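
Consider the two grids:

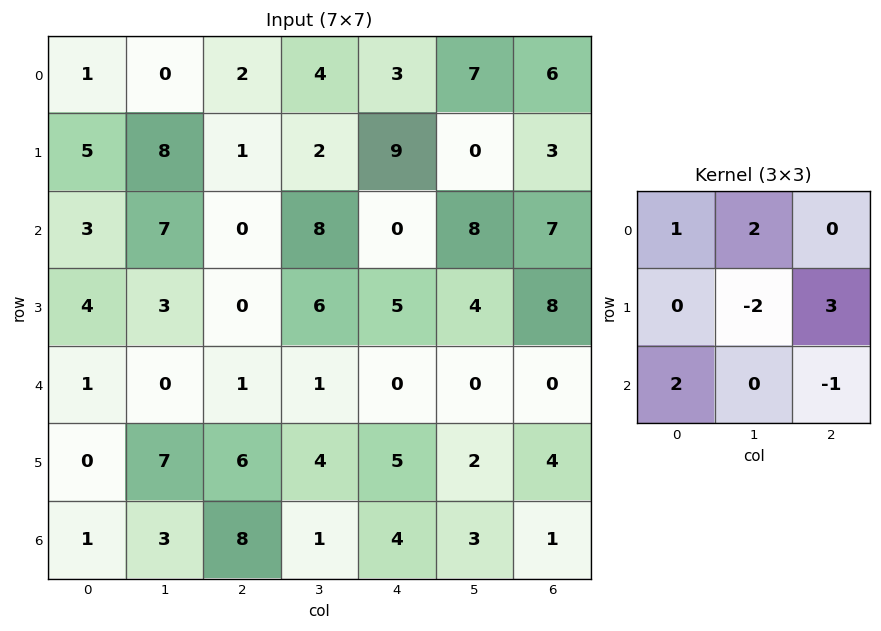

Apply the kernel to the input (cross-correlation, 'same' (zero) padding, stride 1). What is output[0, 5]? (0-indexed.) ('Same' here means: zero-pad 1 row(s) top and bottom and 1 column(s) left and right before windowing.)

The receptive field on the zero-padded input at this output position is [0 0 0 / 3 7 6 / 9 0 3]. Elementwise product with the kernel and sum: 0·1 + 0·2 + 7·-2 + 6·3 + 9·2 + 3·-1.

19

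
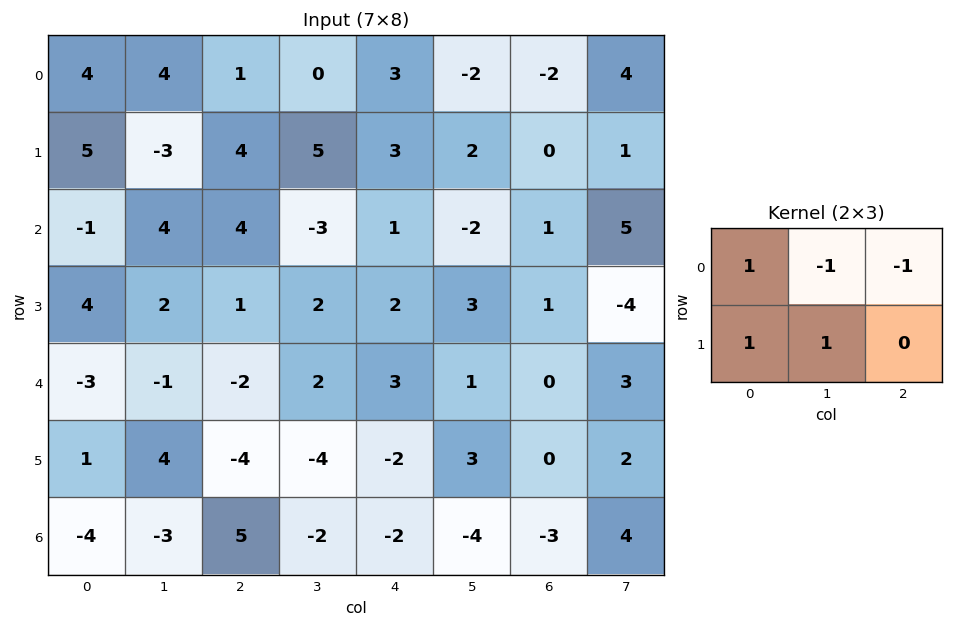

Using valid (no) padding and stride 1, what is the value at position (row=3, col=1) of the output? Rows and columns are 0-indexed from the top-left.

-4

The receptive field on the input at this output position is [2 1 2 / -1 -2 2]. Elementwise product with the kernel and sum: 2·1 + 1·-1 + 2·-1 + -1·1 + -2·1.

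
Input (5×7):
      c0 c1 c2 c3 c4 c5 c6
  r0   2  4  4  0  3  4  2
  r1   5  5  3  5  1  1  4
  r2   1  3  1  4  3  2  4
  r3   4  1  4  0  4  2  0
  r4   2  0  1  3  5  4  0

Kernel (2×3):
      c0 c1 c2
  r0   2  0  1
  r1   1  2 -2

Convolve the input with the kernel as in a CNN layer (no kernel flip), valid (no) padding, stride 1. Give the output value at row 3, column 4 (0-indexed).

The receptive field on the input at this output position is [4 2 0 / 5 4 0]. Elementwise product with the kernel and sum: 4·2 + 0·1 + 5·1 + 4·2 + 0·-2.

21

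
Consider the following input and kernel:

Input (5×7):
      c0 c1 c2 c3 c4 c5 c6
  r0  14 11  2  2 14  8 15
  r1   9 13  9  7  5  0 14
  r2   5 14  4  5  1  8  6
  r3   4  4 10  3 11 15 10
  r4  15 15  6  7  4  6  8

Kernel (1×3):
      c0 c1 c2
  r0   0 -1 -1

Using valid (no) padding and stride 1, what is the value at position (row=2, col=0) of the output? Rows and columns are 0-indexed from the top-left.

-18

The receptive field on the input at this output position is [5 14 4]. Elementwise product with the kernel and sum: 14·-1 + 4·-1.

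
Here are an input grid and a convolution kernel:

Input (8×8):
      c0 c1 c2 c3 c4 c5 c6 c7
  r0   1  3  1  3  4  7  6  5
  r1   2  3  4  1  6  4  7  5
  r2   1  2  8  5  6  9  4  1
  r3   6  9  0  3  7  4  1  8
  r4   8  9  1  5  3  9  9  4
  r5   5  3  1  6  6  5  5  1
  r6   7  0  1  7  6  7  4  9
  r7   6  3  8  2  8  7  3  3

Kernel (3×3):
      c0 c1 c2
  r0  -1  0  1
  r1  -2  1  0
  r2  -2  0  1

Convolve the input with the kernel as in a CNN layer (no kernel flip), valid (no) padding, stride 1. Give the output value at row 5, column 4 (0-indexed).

-19

The receptive field on the input at this output position is [6 5 5 / 6 7 4 / 8 7 3]. Elementwise product with the kernel and sum: 6·-1 + 5·1 + 6·-2 + 7·1 + 8·-2 + 3·1.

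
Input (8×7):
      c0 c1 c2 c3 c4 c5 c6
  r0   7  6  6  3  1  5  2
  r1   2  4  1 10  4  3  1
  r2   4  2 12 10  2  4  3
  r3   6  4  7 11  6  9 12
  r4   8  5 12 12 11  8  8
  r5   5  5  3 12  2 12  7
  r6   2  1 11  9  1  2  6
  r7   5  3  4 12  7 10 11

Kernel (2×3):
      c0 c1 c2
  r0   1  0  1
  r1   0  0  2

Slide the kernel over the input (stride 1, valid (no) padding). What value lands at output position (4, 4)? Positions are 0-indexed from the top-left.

33

The receptive field on the input at this output position is [11 8 8 / 2 12 7]. Elementwise product with the kernel and sum: 11·1 + 8·1 + 7·2.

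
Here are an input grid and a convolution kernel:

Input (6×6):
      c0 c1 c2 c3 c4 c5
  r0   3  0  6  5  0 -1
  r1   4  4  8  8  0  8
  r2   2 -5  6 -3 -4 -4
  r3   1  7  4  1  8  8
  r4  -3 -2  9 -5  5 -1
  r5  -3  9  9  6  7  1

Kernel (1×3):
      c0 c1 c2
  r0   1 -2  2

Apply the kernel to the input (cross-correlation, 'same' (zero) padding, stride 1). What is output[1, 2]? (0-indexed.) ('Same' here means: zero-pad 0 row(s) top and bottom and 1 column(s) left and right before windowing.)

The receptive field on the zero-padded input at this output position is [4 8 8]. Elementwise product with the kernel and sum: 4·1 + 8·-2 + 8·2.

4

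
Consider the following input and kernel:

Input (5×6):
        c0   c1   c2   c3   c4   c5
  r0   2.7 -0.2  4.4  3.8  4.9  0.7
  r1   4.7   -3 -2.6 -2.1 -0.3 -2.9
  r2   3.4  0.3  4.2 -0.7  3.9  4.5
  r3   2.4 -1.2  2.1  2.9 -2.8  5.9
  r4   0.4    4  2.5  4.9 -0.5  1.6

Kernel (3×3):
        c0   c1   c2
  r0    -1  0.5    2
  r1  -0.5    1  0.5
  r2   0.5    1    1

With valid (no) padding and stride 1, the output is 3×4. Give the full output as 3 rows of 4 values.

5.55 11.5 11.65 7.4
-8.6 5.6 1.25 7.2
10.5 13.95 9.35 13.9

Output[0,0]: The receptive field on the input at this output position is [2.7 -0.2 4.4 / 4.7 -3 -2.6 / 3.4 0.3 4.2]. Elementwise product with the kernel and sum: 2.7·-1 + -0.2·0.5 + 4.4·2 + 4.7·-0.5 + -3·1 + -2.6·0.5 + 3.4·0.5 + 0.3·1 + 4.2·1.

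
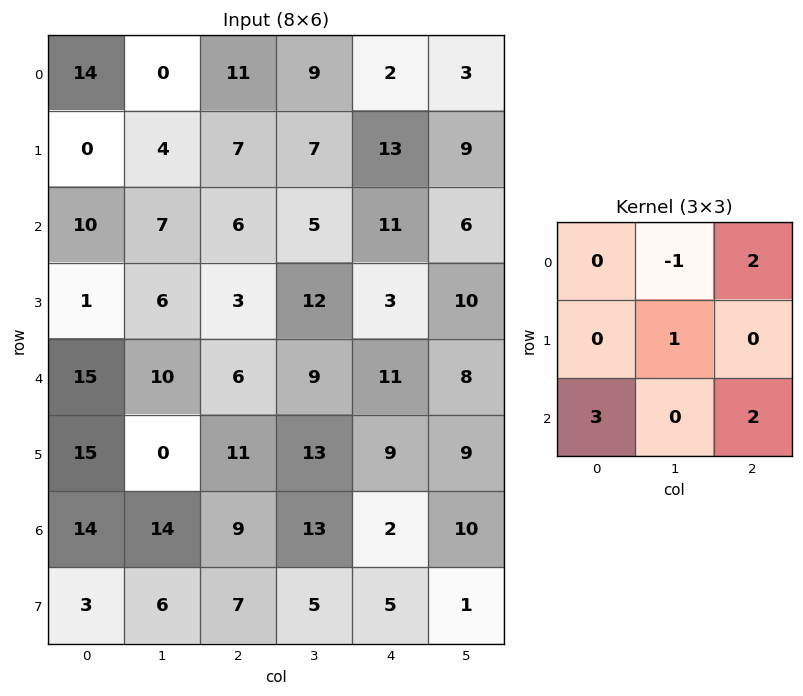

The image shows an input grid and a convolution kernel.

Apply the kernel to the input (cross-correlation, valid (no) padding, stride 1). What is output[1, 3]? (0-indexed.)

72

The receptive field on the input at this output position is [7 13 9 / 5 11 6 / 12 3 10]. Elementwise product with the kernel and sum: 13·-1 + 9·2 + 11·1 + 12·3 + 10·2.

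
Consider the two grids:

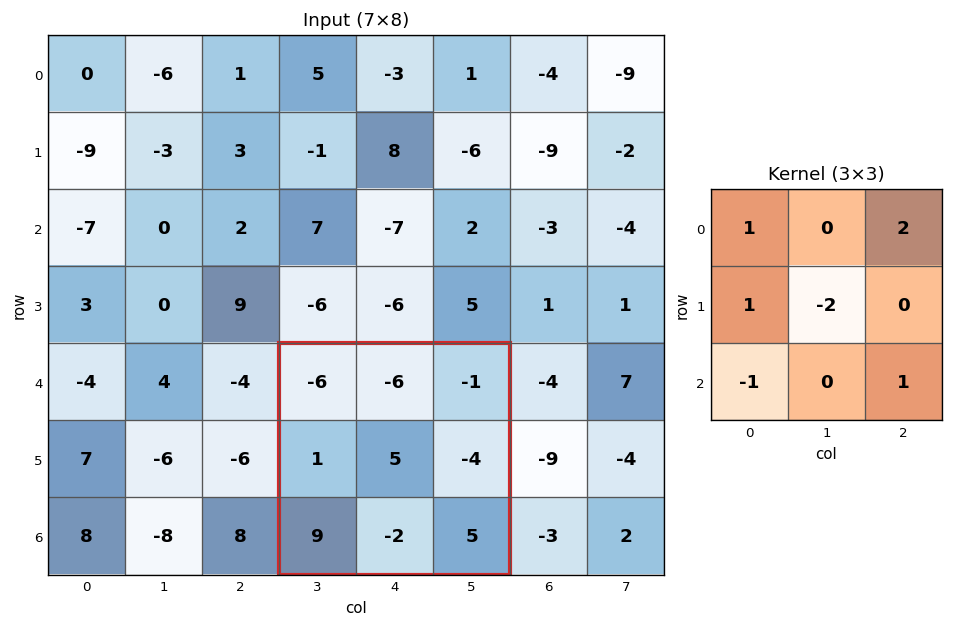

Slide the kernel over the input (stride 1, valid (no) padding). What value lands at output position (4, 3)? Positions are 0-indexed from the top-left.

The receptive field on the input at this output position is [-6 -6 -1 / 1 5 -4 / 9 -2 5]. Elementwise product with the kernel and sum: -6·1 + -1·2 + 1·1 + 5·-2 + 9·-1 + 5·1.

-21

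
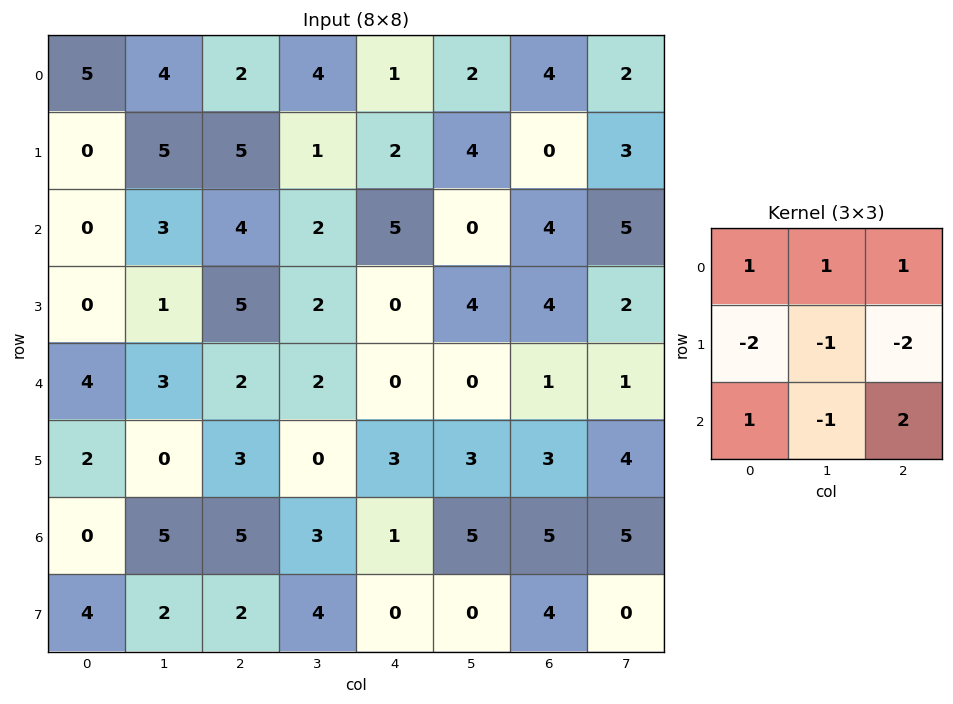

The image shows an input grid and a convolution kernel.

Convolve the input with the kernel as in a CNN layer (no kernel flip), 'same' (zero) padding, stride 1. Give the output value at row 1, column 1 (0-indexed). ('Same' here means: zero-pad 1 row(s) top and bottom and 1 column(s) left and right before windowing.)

The receptive field on the zero-padded input at this output position is [5 4 2 / 0 5 5 / 0 3 4]. Elementwise product with the kernel and sum: 5·1 + 4·1 + 2·1 + 0·-2 + 5·-1 + 5·-2 + 0·1 + 3·-1 + 4·2.

1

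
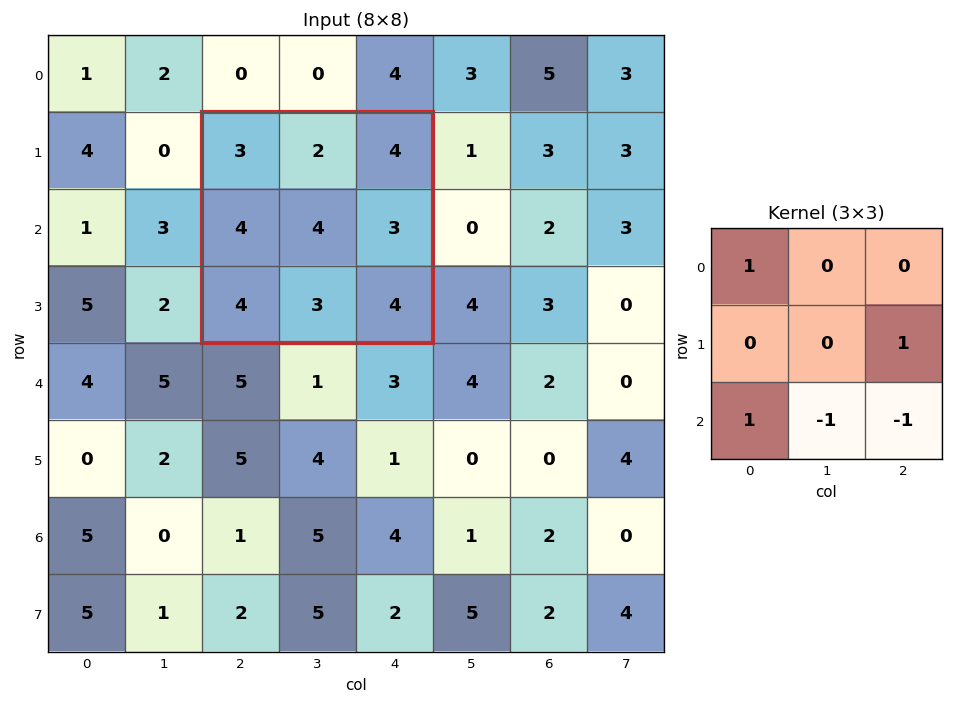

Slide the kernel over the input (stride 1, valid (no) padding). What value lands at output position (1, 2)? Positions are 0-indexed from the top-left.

The receptive field on the input at this output position is [3 2 4 / 4 4 3 / 4 3 4]. Elementwise product with the kernel and sum: 3·1 + 3·1 + 4·1 + 3·-1 + 4·-1.

3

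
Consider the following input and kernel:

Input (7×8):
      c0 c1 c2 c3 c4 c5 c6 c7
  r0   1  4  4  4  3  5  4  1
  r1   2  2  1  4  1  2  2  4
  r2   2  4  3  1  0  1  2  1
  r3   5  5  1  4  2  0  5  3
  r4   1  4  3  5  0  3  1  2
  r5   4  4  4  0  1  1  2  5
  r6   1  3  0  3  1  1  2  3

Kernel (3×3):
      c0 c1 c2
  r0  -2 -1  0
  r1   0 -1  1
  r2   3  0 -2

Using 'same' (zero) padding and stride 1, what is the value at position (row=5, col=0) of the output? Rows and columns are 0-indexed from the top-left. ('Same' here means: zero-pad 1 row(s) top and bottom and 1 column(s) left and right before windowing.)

The receptive field on the zero-padded input at this output position is [0 1 4 / 0 4 4 / 0 1 3]. Elementwise product with the kernel and sum: 0·-2 + 1·-1 + 4·-1 + 4·1 + 0·3 + 3·-2.

-7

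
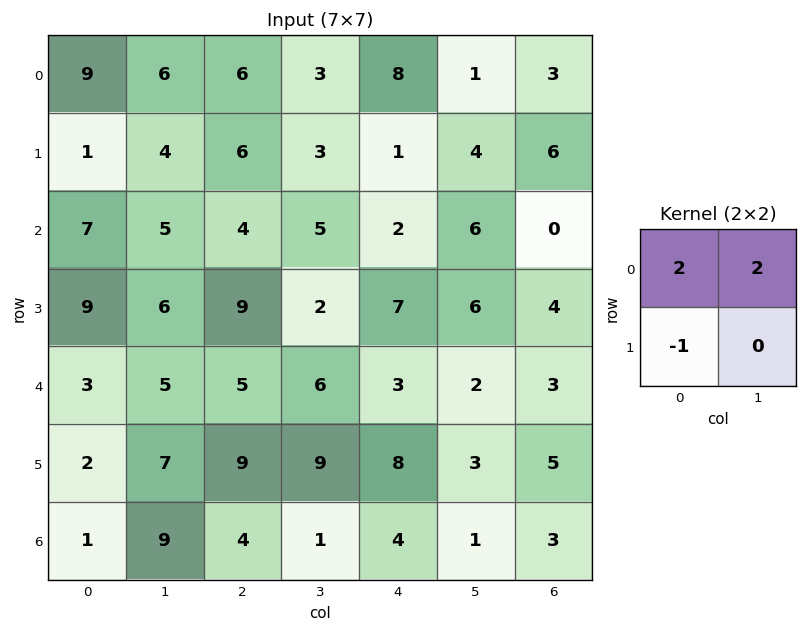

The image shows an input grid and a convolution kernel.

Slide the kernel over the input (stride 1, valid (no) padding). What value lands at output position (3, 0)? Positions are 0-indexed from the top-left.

The receptive field on the input at this output position is [9 6 / 3 5]. Elementwise product with the kernel and sum: 9·2 + 6·2 + 3·-1.

27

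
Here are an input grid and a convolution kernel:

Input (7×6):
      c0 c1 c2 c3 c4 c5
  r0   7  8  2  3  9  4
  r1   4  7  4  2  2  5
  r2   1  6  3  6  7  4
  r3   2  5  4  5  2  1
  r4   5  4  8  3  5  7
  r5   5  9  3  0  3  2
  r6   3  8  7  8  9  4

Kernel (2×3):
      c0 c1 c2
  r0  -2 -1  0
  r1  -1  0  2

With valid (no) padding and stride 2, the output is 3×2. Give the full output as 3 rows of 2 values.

Output[0,0]: The receptive field on the input at this output position is [7 8 2 / 4 7 4]. Elementwise product with the kernel and sum: 7·-2 + 8·-1 + 4·-1 + 4·2.

-18 -7
-2 -12
-13 -16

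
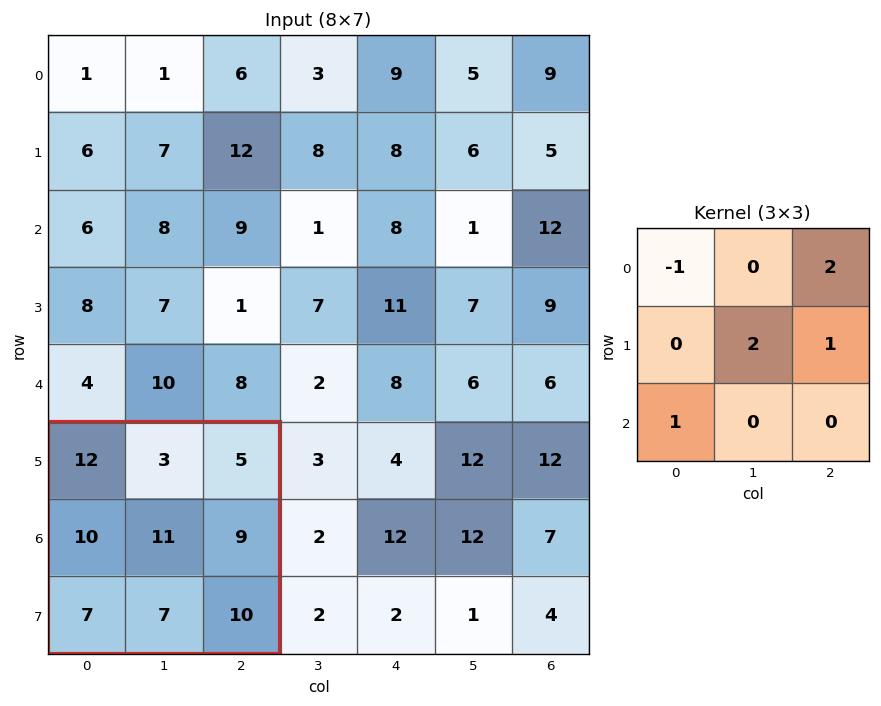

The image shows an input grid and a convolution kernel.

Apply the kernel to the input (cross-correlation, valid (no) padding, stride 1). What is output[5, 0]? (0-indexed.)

The receptive field on the input at this output position is [12 3 5 / 10 11 9 / 7 7 10]. Elementwise product with the kernel and sum: 12·-1 + 5·2 + 11·2 + 9·1 + 7·1.

36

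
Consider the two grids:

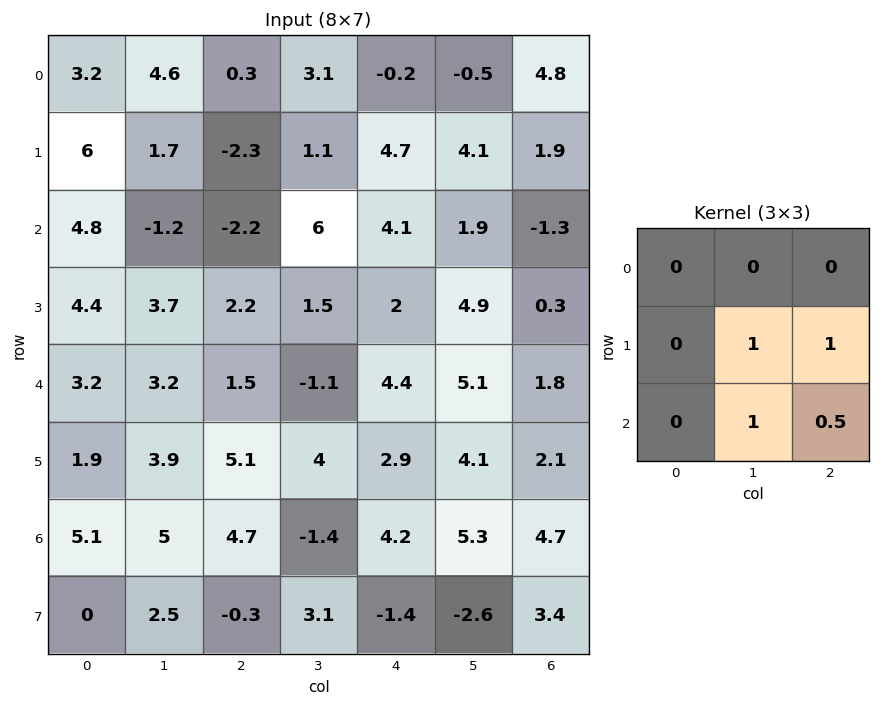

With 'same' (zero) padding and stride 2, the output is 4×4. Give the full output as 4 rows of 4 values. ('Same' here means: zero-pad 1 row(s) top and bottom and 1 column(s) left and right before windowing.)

14.65 1.65 6.05 6.7
9.85 6.75 10.45 -1
10.25 7.5 14.45 3.9
11.35 4.55 6.8 8.1

Output[0,0]: The receptive field on the zero-padded input at this output position is [0 0 0 / 0 3.2 4.6 / 0 6 1.7]. Elementwise product with the kernel and sum: 3.2·1 + 4.6·1 + 6·1 + 1.7·0.5.
Output[0,1]: The receptive field on the zero-padded input at this output position is [0 0 0 / 4.6 0.3 3.1 / 1.7 -2.3 1.1]. Elementwise product with the kernel and sum: 0.3·1 + 3.1·1 + -2.3·1 + 1.1·0.5.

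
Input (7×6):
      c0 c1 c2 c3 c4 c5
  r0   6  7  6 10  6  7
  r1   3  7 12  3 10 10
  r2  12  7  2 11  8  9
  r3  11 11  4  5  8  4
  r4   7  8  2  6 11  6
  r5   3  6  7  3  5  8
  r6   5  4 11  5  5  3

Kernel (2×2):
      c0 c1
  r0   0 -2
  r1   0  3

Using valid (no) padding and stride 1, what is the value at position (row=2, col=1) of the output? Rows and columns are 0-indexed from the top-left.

8

The receptive field on the input at this output position is [7 2 / 11 4]. Elementwise product with the kernel and sum: 2·-2 + 4·3.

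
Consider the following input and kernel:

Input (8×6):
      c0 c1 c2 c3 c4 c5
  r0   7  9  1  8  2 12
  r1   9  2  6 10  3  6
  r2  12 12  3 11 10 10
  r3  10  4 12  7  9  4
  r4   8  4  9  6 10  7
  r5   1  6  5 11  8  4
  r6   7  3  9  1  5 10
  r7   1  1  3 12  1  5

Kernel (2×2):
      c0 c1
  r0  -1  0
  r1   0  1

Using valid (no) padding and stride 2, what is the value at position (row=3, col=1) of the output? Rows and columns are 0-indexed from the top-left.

3

The receptive field on the input at this output position is [9 1 / 3 12]. Elementwise product with the kernel and sum: 9·-1 + 12·1.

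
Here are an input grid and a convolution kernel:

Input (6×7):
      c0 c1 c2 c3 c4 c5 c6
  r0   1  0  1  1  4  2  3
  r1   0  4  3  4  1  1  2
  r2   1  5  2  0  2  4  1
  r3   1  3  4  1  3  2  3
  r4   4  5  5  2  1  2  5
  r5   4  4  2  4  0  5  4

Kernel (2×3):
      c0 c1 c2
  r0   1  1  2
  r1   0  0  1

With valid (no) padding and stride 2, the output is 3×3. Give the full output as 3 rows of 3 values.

6 11 14
14 9 11
21 9 17

Output[0,0]: The receptive field on the input at this output position is [1 0 1 / 0 4 3]. Elementwise product with the kernel and sum: 1·1 + 0·1 + 1·2 + 3·1.
Output[0,1]: The receptive field on the input at this output position is [1 1 4 / 3 4 1]. Elementwise product with the kernel and sum: 1·1 + 1·1 + 4·2 + 1·1.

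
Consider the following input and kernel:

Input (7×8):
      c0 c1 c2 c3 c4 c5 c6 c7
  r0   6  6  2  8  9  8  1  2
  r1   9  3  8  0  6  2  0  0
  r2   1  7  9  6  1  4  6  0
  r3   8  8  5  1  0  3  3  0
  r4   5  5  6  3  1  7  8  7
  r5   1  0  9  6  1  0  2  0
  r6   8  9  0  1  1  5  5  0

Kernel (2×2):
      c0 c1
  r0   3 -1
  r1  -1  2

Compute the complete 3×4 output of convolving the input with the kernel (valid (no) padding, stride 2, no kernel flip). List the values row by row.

9 -10 17 1
4 18 5 15
9 18 -5 15

Output[0,0]: The receptive field on the input at this output position is [6 6 / 9 3]. Elementwise product with the kernel and sum: 6·3 + 6·-1 + 9·-1 + 3·2.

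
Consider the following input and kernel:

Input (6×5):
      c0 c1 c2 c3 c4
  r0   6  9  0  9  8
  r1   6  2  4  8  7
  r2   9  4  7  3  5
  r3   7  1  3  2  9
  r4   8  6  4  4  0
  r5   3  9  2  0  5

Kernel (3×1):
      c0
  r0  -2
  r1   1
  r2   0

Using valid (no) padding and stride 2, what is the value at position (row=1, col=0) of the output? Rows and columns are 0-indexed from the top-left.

-11

The receptive field on the input at this output position is [9 / 7 / 8]. Elementwise product with the kernel and sum: 9·-2 + 7·1.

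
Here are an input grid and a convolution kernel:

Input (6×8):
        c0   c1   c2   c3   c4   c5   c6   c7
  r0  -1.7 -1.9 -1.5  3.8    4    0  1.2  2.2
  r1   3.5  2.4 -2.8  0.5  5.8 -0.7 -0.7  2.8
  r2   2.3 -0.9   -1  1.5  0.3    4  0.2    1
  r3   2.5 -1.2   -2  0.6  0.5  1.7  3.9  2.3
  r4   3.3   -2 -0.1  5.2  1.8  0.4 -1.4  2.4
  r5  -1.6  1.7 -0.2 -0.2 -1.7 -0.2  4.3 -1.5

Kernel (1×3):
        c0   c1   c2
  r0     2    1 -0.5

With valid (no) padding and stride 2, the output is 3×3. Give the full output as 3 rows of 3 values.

-4.55 -1.2 7.4
4.2 -0.65 4.5
4.65 4.1 4.7

Output[0,0]: The receptive field on the input at this output position is [-1.7 -1.9 -1.5]. Elementwise product with the kernel and sum: -1.7·2 + -1.9·1 + -1.5·-0.5.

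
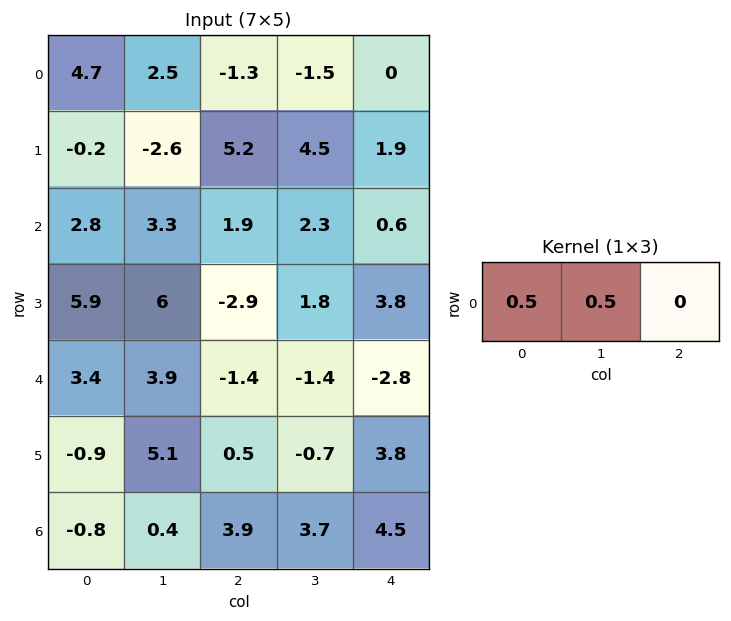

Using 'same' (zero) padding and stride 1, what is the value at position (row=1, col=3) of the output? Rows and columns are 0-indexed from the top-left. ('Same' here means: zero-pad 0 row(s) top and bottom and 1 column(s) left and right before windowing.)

The receptive field on the zero-padded input at this output position is [5.2 4.5 1.9]. Elementwise product with the kernel and sum: 5.2·0.5 + 4.5·0.5.

4.85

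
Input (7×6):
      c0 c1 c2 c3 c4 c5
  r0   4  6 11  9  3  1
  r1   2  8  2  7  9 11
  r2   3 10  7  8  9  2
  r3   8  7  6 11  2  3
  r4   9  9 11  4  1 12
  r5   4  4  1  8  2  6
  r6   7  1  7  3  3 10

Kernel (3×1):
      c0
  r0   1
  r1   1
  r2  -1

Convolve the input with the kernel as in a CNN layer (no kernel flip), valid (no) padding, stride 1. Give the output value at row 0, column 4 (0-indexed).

3

The receptive field on the input at this output position is [3 / 9 / 9]. Elementwise product with the kernel and sum: 3·1 + 9·1 + 9·-1.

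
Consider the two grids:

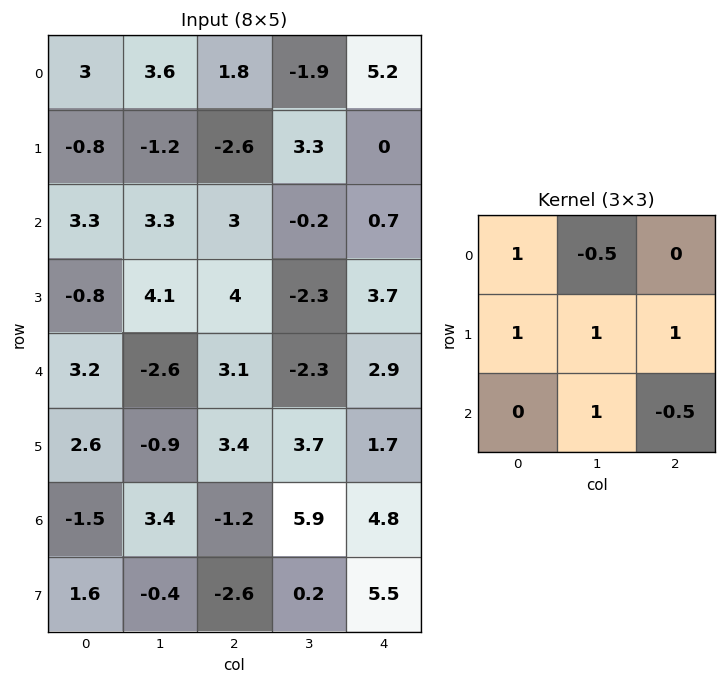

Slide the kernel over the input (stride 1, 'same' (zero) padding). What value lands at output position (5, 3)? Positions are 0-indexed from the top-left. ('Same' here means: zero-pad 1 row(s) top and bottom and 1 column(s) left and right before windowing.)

16.55

The receptive field on the zero-padded input at this output position is [3.1 -2.3 2.9 / 3.4 3.7 1.7 / -1.2 5.9 4.8]. Elementwise product with the kernel and sum: 3.1·1 + -2.3·-0.5 + 3.4·1 + 3.7·1 + 1.7·1 + 5.9·1 + 4.8·-0.5.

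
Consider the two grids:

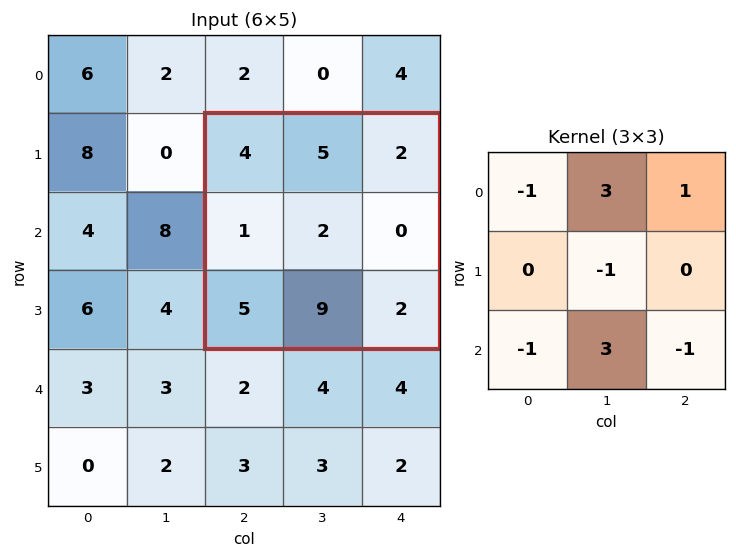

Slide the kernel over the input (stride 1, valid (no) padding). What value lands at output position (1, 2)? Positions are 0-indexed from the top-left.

The receptive field on the input at this output position is [4 5 2 / 1 2 0 / 5 9 2]. Elementwise product with the kernel and sum: 4·-1 + 5·3 + 2·1 + 2·-1 + 5·-1 + 9·3 + 2·-1.

31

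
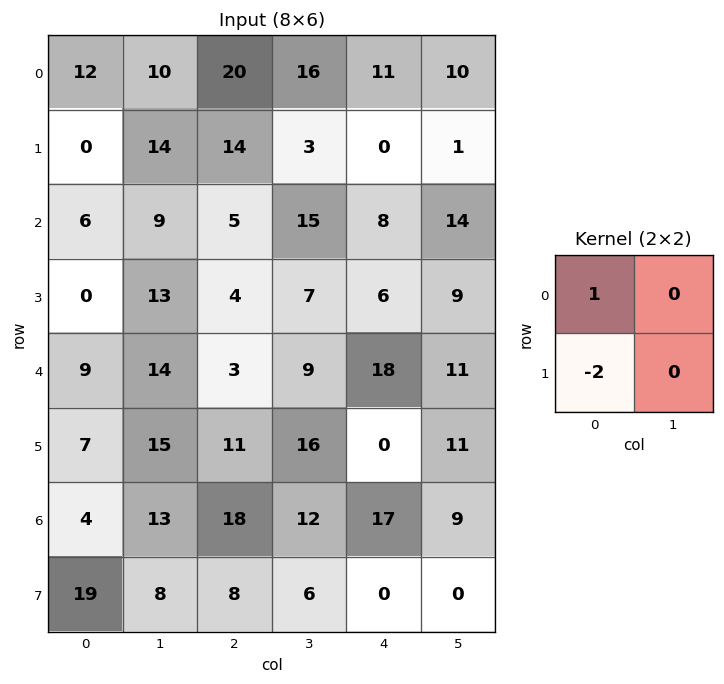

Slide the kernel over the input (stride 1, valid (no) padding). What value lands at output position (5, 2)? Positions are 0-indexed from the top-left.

-25

The receptive field on the input at this output position is [11 16 / 18 12]. Elementwise product with the kernel and sum: 11·1 + 18·-2.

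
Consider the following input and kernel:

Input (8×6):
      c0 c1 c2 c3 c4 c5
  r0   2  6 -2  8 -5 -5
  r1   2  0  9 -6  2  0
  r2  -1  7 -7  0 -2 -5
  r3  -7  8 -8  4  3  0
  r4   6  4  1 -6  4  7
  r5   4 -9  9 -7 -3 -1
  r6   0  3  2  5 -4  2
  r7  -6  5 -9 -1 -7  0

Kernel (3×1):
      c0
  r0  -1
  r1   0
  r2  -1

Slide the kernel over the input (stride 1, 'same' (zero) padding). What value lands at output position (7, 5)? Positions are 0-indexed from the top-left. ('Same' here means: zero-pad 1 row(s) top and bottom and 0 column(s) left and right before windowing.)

-2

The receptive field on the zero-padded input at this output position is [2 / 0 / 0]. Elementwise product with the kernel and sum: 2·-1 + 0·-1.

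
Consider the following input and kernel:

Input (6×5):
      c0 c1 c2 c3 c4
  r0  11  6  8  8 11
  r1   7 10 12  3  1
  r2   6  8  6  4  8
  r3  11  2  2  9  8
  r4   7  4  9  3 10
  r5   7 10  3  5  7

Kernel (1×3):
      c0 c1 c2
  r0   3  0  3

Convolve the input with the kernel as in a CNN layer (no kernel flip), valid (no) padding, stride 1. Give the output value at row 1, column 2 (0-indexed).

The receptive field on the input at this output position is [12 3 1]. Elementwise product with the kernel and sum: 12·3 + 1·3.

39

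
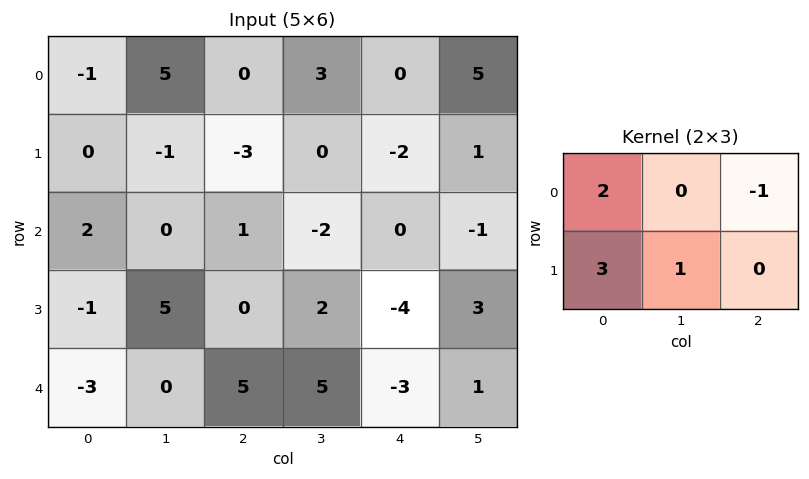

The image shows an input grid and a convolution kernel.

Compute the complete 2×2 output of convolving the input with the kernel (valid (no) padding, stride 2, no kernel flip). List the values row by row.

Output[0,0]: The receptive field on the input at this output position is [-1 5 0 / 0 -1 -3]. Elementwise product with the kernel and sum: -1·2 + 0·-1 + 0·3 + -1·1.

-3 -9
5 4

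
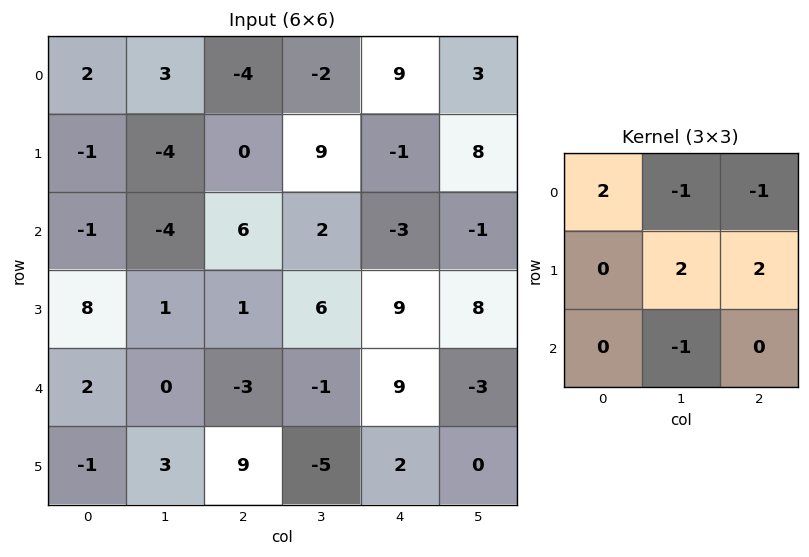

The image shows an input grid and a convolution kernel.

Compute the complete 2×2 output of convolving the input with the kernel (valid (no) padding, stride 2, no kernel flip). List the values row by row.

Output[0,0]: The receptive field on the input at this output position is [2 3 -4 / -1 -4 0 / -1 -4 6]. Elementwise product with the kernel and sum: 2·2 + 3·-1 + -4·-1 + -4·2 + 0·2 + -4·-1.
Output[0,1]: The receptive field on the input at this output position is [-4 -2 9 / 0 9 -1 / 6 2 -3]. Elementwise product with the kernel and sum: -4·2 + -2·-1 + 9·-1 + 9·2 + -1·2 + 2·-1.

1 -1
0 44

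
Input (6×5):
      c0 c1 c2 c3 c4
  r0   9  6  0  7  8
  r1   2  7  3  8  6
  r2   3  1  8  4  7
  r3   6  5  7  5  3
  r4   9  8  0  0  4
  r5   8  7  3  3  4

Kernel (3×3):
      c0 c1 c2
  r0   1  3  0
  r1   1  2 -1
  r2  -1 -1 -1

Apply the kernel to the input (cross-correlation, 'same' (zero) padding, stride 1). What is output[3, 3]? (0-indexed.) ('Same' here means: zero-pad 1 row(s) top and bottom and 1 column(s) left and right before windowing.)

The receptive field on the zero-padded input at this output position is [8 4 7 / 7 5 3 / 0 0 4]. Elementwise product with the kernel and sum: 8·1 + 4·3 + 7·1 + 5·2 + 3·-1 + 0·-1 + 0·-1 + 4·-1.

30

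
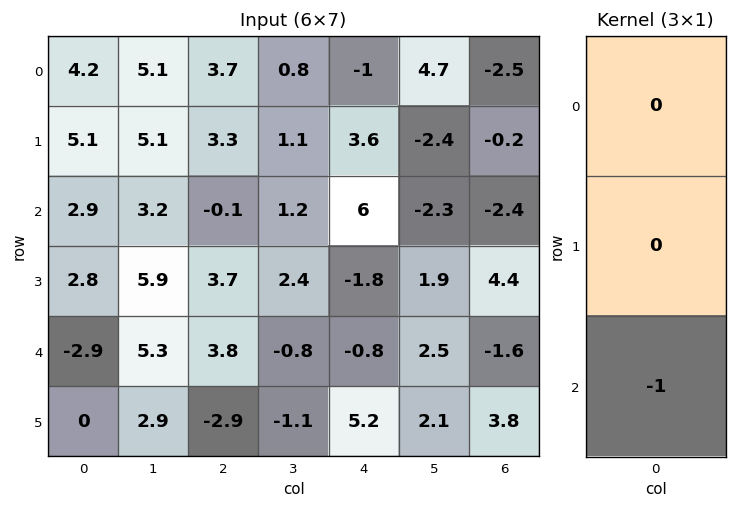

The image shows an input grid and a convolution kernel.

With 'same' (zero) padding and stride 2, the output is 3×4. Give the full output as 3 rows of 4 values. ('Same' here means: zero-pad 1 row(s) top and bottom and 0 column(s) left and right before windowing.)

Output[0,0]: The receptive field on the zero-padded input at this output position is [0 / 4.2 / 5.1]. Elementwise product with the kernel and sum: 5.1·-1.
Output[0,1]: The receptive field on the zero-padded input at this output position is [0 / 3.7 / 3.3]. Elementwise product with the kernel and sum: 3.3·-1.

-5.1 -3.3 -3.6 0.2
-2.8 -3.7 1.8 -4.4
0 2.9 -5.2 -3.8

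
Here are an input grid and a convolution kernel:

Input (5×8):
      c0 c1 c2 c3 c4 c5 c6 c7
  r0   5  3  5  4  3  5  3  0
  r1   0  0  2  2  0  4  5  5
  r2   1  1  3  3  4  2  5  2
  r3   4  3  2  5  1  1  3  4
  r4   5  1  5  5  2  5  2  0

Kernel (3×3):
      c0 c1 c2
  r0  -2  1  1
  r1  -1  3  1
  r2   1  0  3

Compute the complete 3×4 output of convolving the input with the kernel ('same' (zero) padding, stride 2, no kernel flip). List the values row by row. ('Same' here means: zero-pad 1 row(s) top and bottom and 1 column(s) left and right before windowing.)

18 22 24 23
13 33 19 30
23 20 -2 6

Output[0,0]: The receptive field on the zero-padded input at this output position is [0 0 0 / 0 5 3 / 0 0 0]. Elementwise product with the kernel and sum: 0·-2 + 0·1 + 0·1 + 0·-1 + 5·3 + 3·1 + 0·1 + 0·3.
Output[0,1]: The receptive field on the zero-padded input at this output position is [0 0 0 / 3 5 4 / 0 2 2]. Elementwise product with the kernel and sum: 0·-2 + 0·1 + 0·1 + 3·-1 + 5·3 + 4·1 + 0·1 + 2·3.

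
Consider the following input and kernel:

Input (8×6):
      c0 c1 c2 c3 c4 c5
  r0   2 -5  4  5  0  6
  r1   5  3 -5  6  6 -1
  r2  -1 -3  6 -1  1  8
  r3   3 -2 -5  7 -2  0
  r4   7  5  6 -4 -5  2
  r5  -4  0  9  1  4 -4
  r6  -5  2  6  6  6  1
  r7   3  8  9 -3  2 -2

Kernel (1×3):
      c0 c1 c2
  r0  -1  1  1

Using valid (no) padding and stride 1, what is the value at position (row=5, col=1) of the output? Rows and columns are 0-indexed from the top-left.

The receptive field on the input at this output position is [0 9 1]. Elementwise product with the kernel and sum: 0·-1 + 9·1 + 1·1.

10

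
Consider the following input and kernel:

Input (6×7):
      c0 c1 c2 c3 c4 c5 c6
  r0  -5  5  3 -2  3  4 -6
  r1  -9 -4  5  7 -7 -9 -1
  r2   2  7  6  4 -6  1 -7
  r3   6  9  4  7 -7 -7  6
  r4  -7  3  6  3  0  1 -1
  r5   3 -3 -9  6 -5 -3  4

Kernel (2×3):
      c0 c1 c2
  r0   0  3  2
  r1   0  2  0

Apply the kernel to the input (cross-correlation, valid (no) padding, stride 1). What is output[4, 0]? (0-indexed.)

15

The receptive field on the input at this output position is [-7 3 6 / 3 -3 -9]. Elementwise product with the kernel and sum: 3·3 + 6·2 + -3·2.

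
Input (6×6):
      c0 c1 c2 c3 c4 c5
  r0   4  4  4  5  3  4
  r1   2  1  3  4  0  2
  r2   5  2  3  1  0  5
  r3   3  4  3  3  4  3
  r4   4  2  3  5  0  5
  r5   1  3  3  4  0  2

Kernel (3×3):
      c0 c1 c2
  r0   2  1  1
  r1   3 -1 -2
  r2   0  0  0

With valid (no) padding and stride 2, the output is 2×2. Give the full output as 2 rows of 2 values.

15 21
14 5

Output[0,0]: The receptive field on the input at this output position is [4 4 4 / 2 1 3 / 5 2 3]. Elementwise product with the kernel and sum: 4·2 + 4·1 + 4·1 + 2·3 + 1·-1 + 3·-2.
Output[0,1]: The receptive field on the input at this output position is [4 5 3 / 3 4 0 / 3 1 0]. Elementwise product with the kernel and sum: 4·2 + 5·1 + 3·1 + 3·3 + 4·-1 + 0·-2.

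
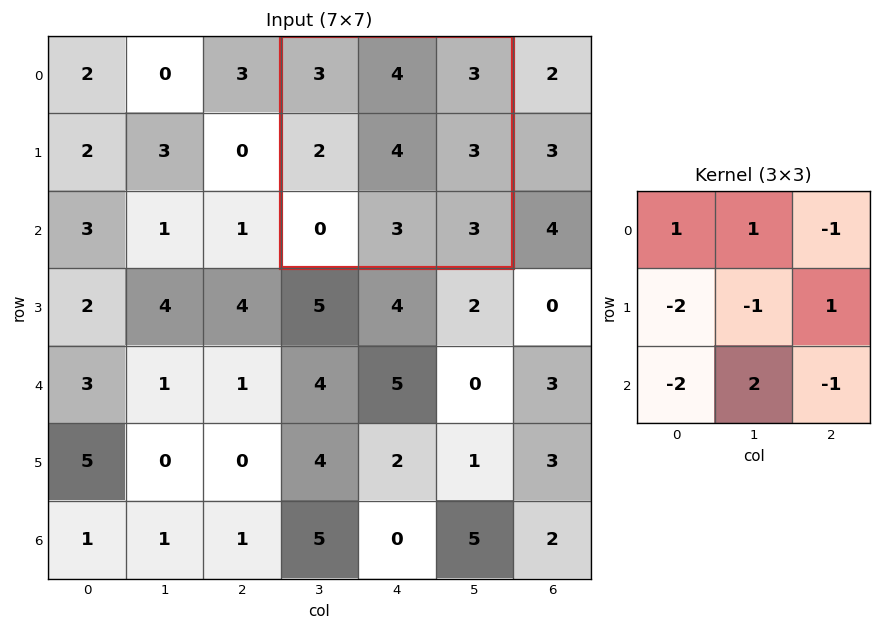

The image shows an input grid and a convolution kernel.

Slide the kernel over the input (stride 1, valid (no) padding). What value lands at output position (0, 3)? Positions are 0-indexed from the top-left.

2

The receptive field on the input at this output position is [3 4 3 / 2 4 3 / 0 3 3]. Elementwise product with the kernel and sum: 3·1 + 4·1 + 3·-1 + 2·-2 + 4·-1 + 3·1 + 0·-2 + 3·2 + 3·-1.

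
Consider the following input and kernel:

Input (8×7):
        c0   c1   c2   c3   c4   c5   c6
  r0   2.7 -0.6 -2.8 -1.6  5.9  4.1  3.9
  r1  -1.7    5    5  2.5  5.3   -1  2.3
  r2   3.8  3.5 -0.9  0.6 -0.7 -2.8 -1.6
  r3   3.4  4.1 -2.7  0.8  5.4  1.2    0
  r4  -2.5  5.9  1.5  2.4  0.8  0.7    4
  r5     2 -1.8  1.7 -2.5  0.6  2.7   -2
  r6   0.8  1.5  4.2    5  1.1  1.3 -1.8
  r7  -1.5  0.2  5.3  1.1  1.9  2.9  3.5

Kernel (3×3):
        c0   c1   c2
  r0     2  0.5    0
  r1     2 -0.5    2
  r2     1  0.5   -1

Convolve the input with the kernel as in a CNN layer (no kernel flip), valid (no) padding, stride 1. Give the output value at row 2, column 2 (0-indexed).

5.4

The receptive field on the input at this output position is [-0.9 0.6 -0.7 / -2.7 0.8 5.4 / 1.5 2.4 0.8]. Elementwise product with the kernel and sum: -0.9·2 + 0.6·0.5 + -2.7·2 + 0.8·-0.5 + 5.4·2 + 1.5·1 + 2.4·0.5 + 0.8·-1.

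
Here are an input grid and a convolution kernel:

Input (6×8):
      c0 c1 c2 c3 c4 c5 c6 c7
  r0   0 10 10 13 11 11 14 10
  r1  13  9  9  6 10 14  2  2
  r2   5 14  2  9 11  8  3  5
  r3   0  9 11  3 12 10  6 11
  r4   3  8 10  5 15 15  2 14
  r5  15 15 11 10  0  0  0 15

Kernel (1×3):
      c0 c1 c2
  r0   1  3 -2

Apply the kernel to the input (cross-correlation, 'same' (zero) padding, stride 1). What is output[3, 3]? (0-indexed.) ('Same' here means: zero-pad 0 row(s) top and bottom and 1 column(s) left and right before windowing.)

The receptive field on the zero-padded input at this output position is [11 3 12]. Elementwise product with the kernel and sum: 11·1 + 3·3 + 12·-2.

-4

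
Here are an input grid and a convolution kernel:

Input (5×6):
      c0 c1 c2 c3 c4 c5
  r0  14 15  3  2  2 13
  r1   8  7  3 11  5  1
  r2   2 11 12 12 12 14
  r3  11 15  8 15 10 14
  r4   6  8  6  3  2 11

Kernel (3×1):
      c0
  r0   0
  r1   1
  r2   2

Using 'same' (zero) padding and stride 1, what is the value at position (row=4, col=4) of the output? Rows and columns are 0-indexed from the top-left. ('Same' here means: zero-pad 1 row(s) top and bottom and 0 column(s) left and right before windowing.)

The receptive field on the zero-padded input at this output position is [10 / 2 / 0]. Elementwise product with the kernel and sum: 2·1 + 0·2.

2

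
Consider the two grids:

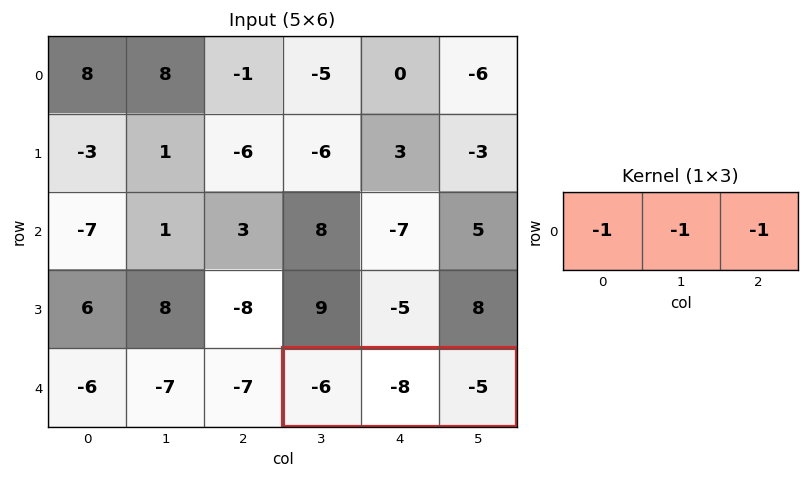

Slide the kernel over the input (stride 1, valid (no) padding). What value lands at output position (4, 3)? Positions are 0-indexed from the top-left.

The receptive field on the input at this output position is [-6 -8 -5]. Elementwise product with the kernel and sum: -6·-1 + -8·-1 + -5·-1.

19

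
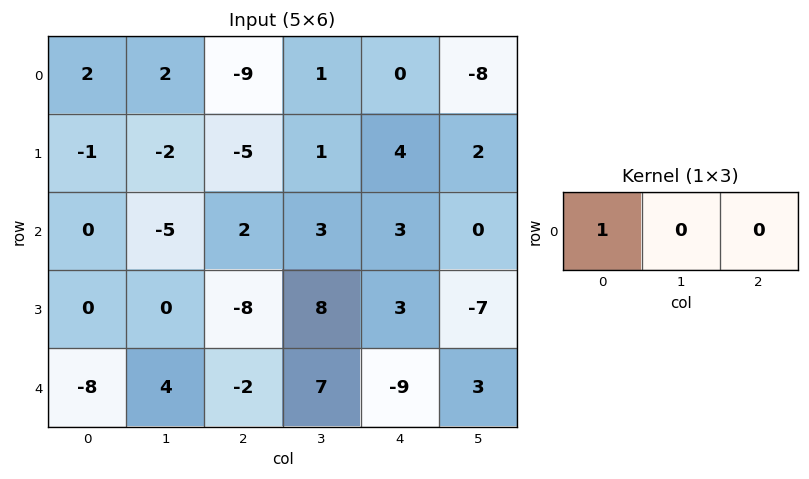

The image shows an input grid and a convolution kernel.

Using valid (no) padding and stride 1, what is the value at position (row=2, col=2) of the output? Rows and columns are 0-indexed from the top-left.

The receptive field on the input at this output position is [2 3 3]. Elementwise product with the kernel and sum: 2·1.

2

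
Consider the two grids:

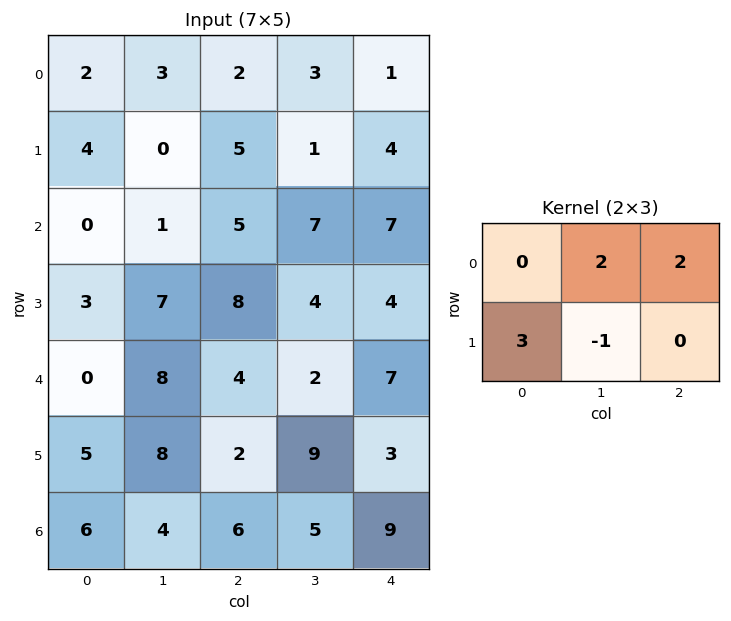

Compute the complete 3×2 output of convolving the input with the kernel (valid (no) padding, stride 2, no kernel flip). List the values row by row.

Output[0,0]: The receptive field on the input at this output position is [2 3 2 / 4 0 5]. Elementwise product with the kernel and sum: 3·2 + 2·2 + 4·3 + 0·-1.

22 22
14 48
31 15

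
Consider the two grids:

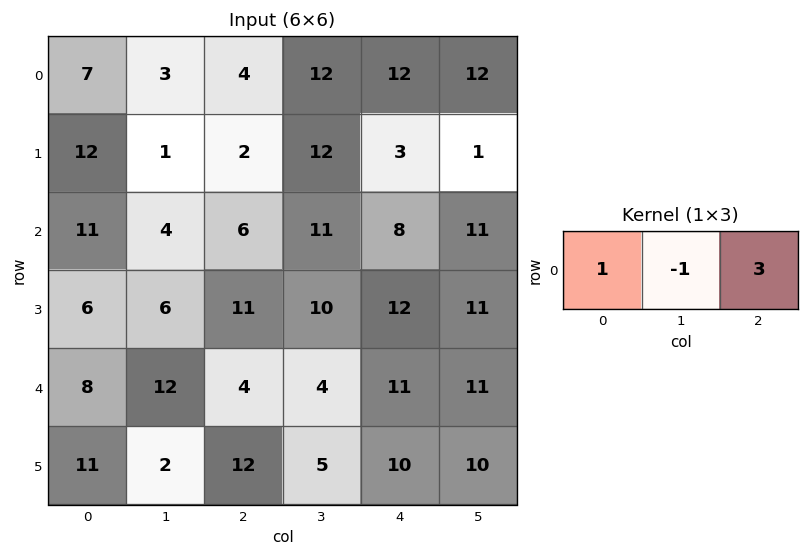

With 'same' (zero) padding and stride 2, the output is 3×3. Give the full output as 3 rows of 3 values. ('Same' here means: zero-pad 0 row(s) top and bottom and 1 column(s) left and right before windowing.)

Output[0,0]: The receptive field on the zero-padded input at this output position is [0 7 3]. Elementwise product with the kernel and sum: 0·1 + 7·-1 + 3·3.

2 35 36
1 31 36
28 20 26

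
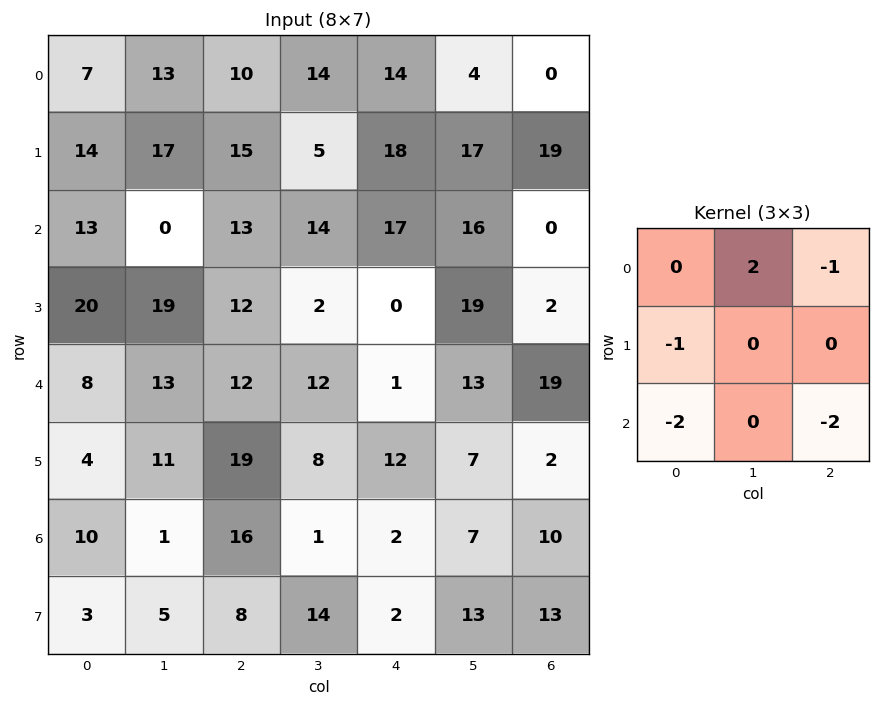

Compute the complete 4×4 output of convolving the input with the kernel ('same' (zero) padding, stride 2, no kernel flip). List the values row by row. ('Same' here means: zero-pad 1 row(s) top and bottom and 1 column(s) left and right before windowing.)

Output[0,0]: The receptive field on the zero-padded input at this output position is [0 0 0 / 0 7 13 / 0 14 17]. Elementwise product with the kernel and sum: 0·2 + 0·-1 + 0·-1 + 0·-2 + 17·-2.

-34 -57 -58 -38
-27 -17 -37 -16
-1 -29 -61 -23
-13 -9 -38 -29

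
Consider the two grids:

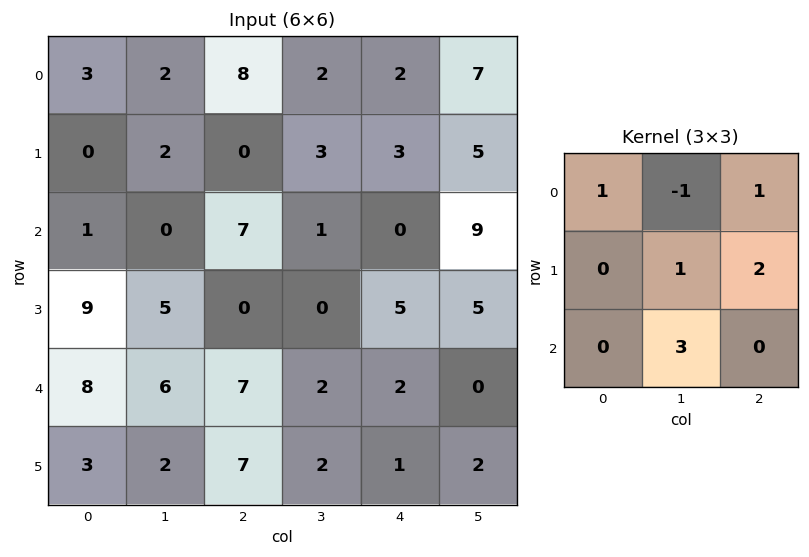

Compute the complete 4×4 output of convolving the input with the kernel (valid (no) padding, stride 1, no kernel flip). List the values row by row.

11 23 20 20
27 14 1 38
31 15 22 31
30 37 17 5

Output[0,0]: The receptive field on the input at this output position is [3 2 8 / 0 2 0 / 1 0 7]. Elementwise product with the kernel and sum: 3·1 + 2·-1 + 8·1 + 2·1 + 0·2 + 0·3.
Output[0,1]: The receptive field on the input at this output position is [2 8 2 / 2 0 3 / 0 7 1]. Elementwise product with the kernel and sum: 2·1 + 8·-1 + 2·1 + 0·1 + 3·2 + 7·3.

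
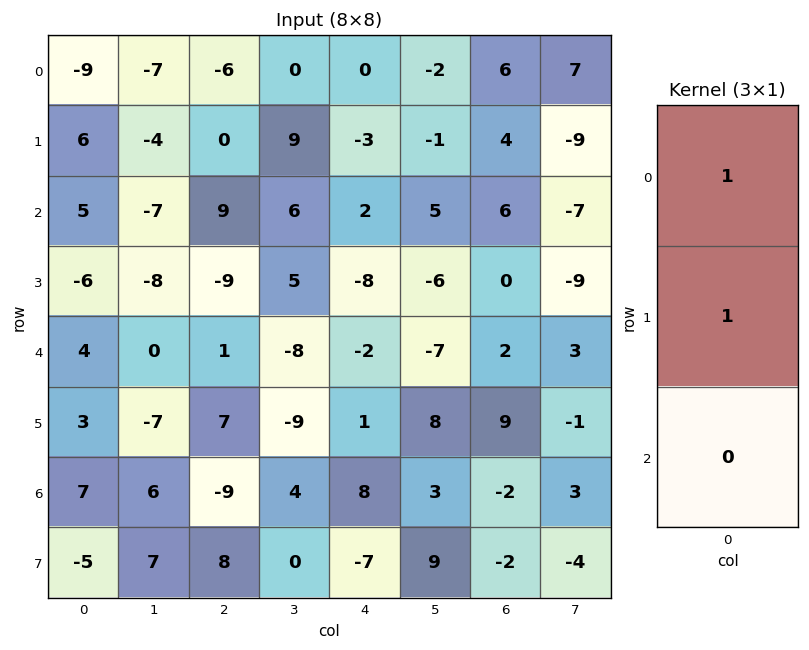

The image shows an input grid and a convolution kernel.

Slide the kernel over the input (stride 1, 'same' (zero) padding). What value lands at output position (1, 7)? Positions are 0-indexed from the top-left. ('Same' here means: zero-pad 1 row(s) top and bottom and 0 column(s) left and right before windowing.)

-2

The receptive field on the zero-padded input at this output position is [7 / -9 / -7]. Elementwise product with the kernel and sum: 7·1 + -9·1.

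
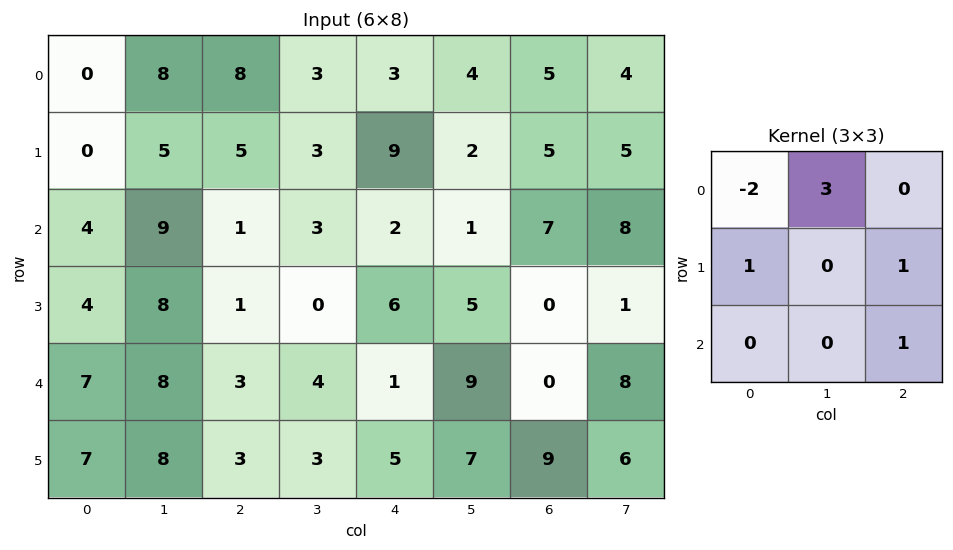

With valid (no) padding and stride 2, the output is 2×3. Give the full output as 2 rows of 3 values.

30 9 27
27 15 5

Output[0,0]: The receptive field on the input at this output position is [0 8 8 / 0 5 5 / 4 9 1]. Elementwise product with the kernel and sum: 0·-2 + 8·3 + 0·1 + 5·1 + 1·1.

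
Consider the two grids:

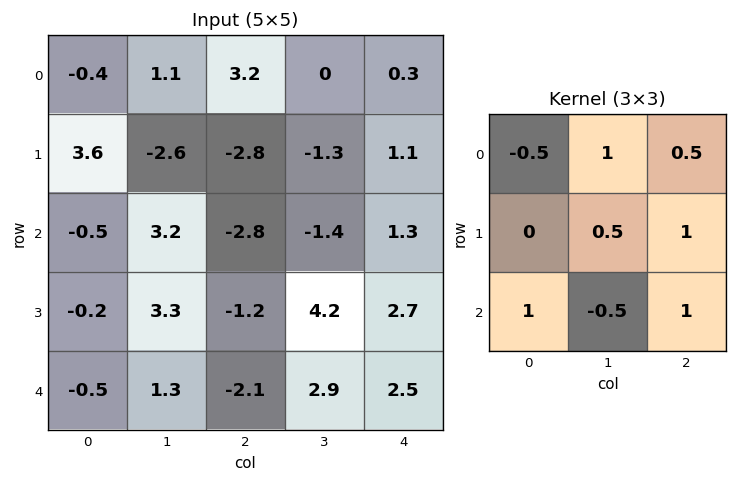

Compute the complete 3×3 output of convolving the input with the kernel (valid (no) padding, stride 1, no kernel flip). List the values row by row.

-6.1 3.15 -1.8
-10.05 3.15 0.65
-0.75 3.75 4.4

Output[0,0]: The receptive field on the input at this output position is [-0.4 1.1 3.2 / 3.6 -2.6 -2.8 / -0.5 3.2 -2.8]. Elementwise product with the kernel and sum: -0.4·-0.5 + 1.1·1 + 3.2·0.5 + -2.6·0.5 + -2.8·1 + -0.5·1 + 3.2·-0.5 + -2.8·1.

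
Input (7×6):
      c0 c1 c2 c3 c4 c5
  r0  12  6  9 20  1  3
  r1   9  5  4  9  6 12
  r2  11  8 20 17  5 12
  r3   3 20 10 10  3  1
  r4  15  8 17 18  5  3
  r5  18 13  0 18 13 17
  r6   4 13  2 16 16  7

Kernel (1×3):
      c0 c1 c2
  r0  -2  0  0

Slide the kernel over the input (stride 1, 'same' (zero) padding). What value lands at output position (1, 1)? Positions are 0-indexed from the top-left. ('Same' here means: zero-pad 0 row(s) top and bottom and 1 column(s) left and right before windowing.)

The receptive field on the zero-padded input at this output position is [9 5 4]. Elementwise product with the kernel and sum: 9·-2.

-18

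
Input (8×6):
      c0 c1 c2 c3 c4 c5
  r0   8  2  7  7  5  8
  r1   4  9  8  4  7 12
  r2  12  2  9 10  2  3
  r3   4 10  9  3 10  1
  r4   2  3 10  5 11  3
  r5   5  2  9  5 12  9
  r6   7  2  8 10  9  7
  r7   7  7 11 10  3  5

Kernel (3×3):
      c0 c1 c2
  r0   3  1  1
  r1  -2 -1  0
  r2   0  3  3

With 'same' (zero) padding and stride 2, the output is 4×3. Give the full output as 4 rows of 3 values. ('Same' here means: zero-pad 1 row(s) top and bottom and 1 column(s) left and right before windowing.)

Output[0,0]: The receptive field on the zero-padded input at this output position is [0 0 0 / 0 8 2 / 0 4 9]. Elementwise product with the kernel and sum: 0·3 + 0·1 + 0·1 + 0·-2 + 8·-1 + 4·3 + 9·3.

31 25 38
43 62 42
33 68 62
42 71 31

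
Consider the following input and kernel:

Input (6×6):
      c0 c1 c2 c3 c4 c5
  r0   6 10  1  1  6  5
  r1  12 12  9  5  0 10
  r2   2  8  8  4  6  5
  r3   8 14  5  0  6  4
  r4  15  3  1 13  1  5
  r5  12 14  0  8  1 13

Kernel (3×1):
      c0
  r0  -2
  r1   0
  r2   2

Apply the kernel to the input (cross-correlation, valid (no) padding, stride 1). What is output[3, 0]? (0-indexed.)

8

The receptive field on the input at this output position is [8 / 15 / 12]. Elementwise product with the kernel and sum: 8·-2 + 12·2.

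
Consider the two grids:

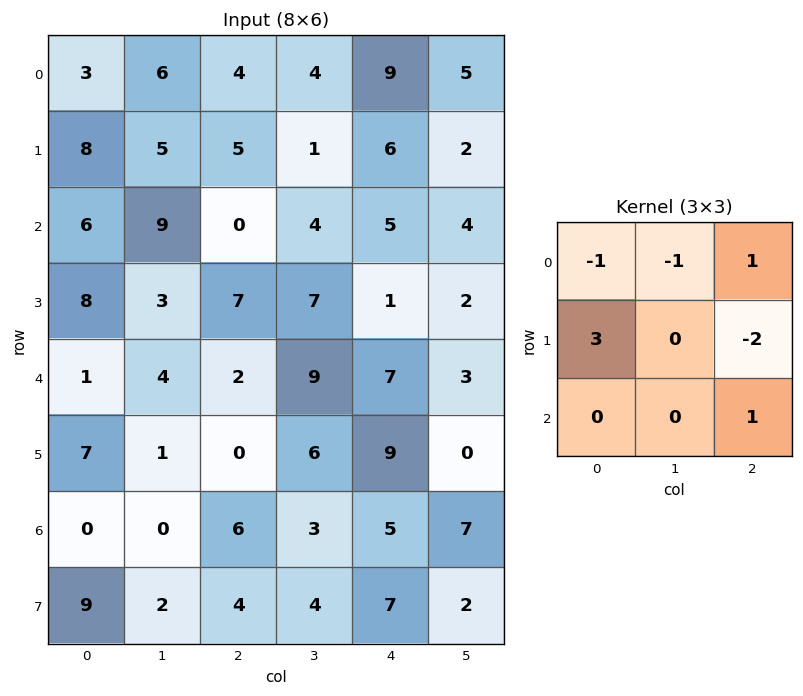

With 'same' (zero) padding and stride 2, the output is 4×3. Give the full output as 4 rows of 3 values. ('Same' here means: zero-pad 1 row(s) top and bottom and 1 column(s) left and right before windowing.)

-7 11 4
-18 17 1
-12 -3 15
-4 3 -18

Output[0,0]: The receptive field on the zero-padded input at this output position is [0 0 0 / 0 3 6 / 0 8 5]. Elementwise product with the kernel and sum: 0·-1 + 0·-1 + 0·1 + 0·3 + 6·-2 + 5·1.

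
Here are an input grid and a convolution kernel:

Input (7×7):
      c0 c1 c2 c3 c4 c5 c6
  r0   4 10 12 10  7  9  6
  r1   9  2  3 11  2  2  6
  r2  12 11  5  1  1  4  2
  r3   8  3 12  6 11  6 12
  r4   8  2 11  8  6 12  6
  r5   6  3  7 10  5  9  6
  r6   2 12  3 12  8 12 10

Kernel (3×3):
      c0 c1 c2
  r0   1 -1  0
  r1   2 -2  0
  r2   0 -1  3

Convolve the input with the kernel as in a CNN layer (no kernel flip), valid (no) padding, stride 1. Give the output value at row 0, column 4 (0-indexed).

0

The receptive field on the input at this output position is [7 9 6 / 2 2 6 / 1 4 2]. Elementwise product with the kernel and sum: 7·1 + 9·-1 + 2·2 + 2·-2 + 4·-1 + 2·3.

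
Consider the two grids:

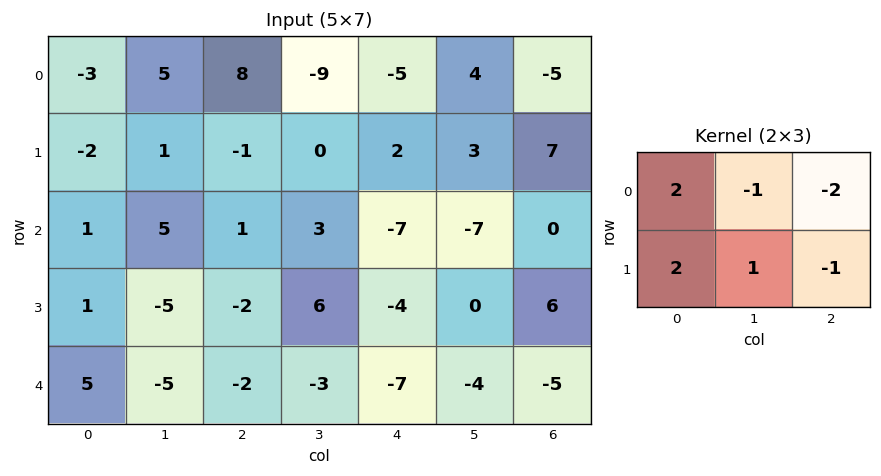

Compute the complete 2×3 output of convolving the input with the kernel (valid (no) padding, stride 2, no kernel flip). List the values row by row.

-29 31 -4
-6 19 -21

Output[0,0]: The receptive field on the input at this output position is [-3 5 8 / -2 1 -1]. Elementwise product with the kernel and sum: -3·2 + 5·-1 + 8·-2 + -2·2 + 1·1 + -1·-1.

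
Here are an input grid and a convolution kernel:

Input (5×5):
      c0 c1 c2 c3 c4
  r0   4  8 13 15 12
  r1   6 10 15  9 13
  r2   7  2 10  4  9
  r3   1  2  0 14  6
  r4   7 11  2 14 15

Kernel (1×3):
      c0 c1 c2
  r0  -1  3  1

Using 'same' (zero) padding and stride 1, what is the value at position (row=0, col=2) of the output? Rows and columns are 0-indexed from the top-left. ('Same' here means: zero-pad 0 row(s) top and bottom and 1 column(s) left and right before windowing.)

46

The receptive field on the zero-padded input at this output position is [8 13 15]. Elementwise product with the kernel and sum: 8·-1 + 13·3 + 15·1.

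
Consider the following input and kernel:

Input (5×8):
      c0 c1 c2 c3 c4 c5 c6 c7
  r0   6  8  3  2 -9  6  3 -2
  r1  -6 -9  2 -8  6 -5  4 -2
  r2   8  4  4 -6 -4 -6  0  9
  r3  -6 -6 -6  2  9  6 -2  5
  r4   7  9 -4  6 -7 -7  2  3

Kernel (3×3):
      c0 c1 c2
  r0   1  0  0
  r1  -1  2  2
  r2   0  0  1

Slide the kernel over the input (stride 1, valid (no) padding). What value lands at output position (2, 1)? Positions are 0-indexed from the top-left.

The receptive field on the input at this output position is [4 4 -6 / -6 -6 2 / 9 -4 6]. Elementwise product with the kernel and sum: 4·1 + -6·-1 + -6·2 + 2·2 + 6·1.

8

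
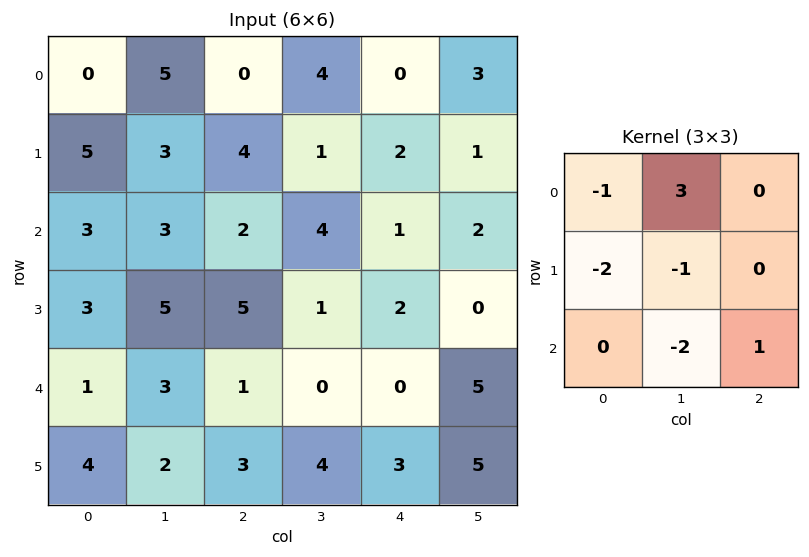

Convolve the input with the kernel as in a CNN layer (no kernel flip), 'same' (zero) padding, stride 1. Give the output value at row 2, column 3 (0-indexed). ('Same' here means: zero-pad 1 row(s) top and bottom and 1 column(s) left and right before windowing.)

-9

The receptive field on the zero-padded input at this output position is [4 1 2 / 2 4 1 / 5 1 2]. Elementwise product with the kernel and sum: 4·-1 + 1·3 + 2·-2 + 4·-1 + 1·-2 + 2·1.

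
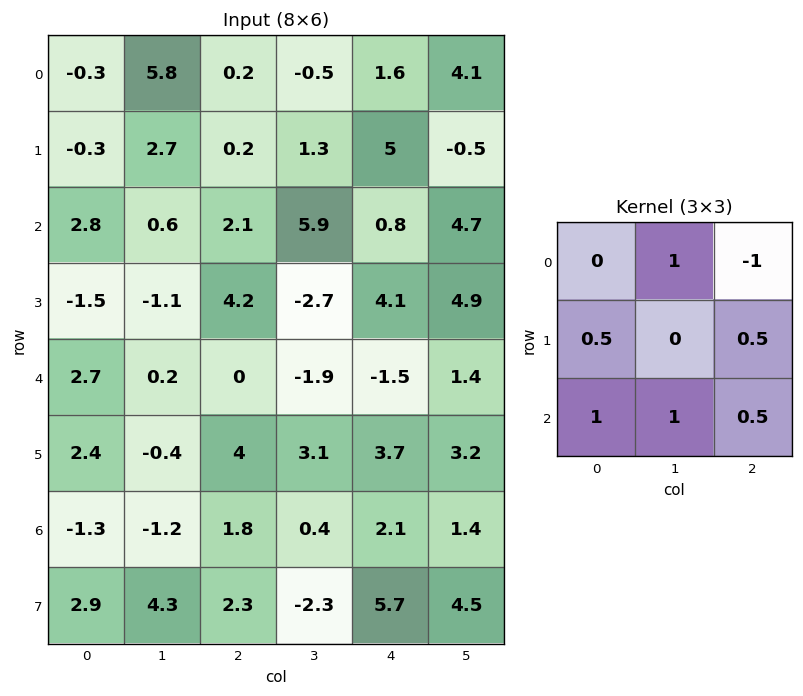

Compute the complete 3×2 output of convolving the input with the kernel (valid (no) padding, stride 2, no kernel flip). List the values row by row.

Output[0,0]: The receptive field on the input at this output position is [-0.3 5.8 0.2 / -0.3 2.7 0.2 / 2.8 0.6 2.1]. Elementwise product with the kernel and sum: 5.8·1 + 0.2·-1 + -0.3·0.5 + 0.2·0.5 + 2.8·1 + 0.6·1 + 2.1·0.5.

10 8.9
2.75 6.6
1.8 6.7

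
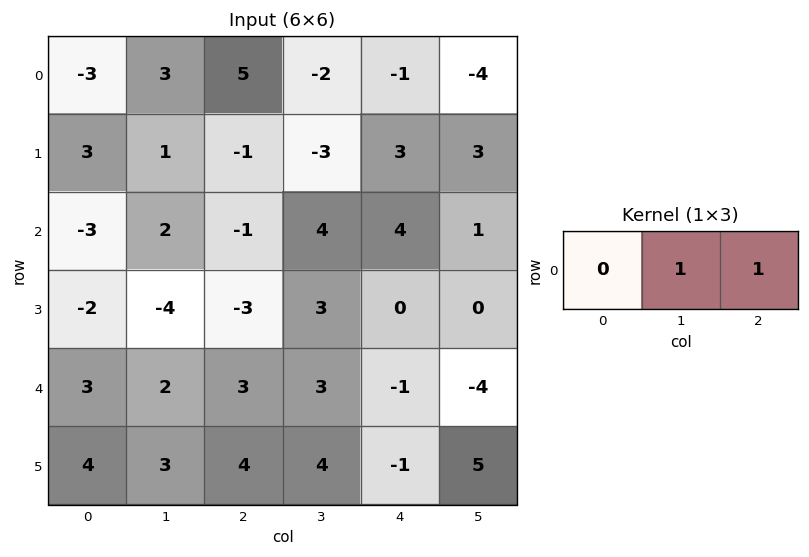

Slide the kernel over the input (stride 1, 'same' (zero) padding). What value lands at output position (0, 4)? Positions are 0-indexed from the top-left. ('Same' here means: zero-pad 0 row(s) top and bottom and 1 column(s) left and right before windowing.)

The receptive field on the zero-padded input at this output position is [-2 -1 -4]. Elementwise product with the kernel and sum: -1·1 + -4·1.

-5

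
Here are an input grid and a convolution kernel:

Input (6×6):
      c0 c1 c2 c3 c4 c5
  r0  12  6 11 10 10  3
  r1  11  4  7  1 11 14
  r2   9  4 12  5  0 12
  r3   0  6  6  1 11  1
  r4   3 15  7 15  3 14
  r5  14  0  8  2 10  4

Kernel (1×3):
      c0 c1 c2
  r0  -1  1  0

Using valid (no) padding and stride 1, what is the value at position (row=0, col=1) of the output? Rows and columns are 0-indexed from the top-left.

5

The receptive field on the input at this output position is [6 11 10]. Elementwise product with the kernel and sum: 6·-1 + 11·1.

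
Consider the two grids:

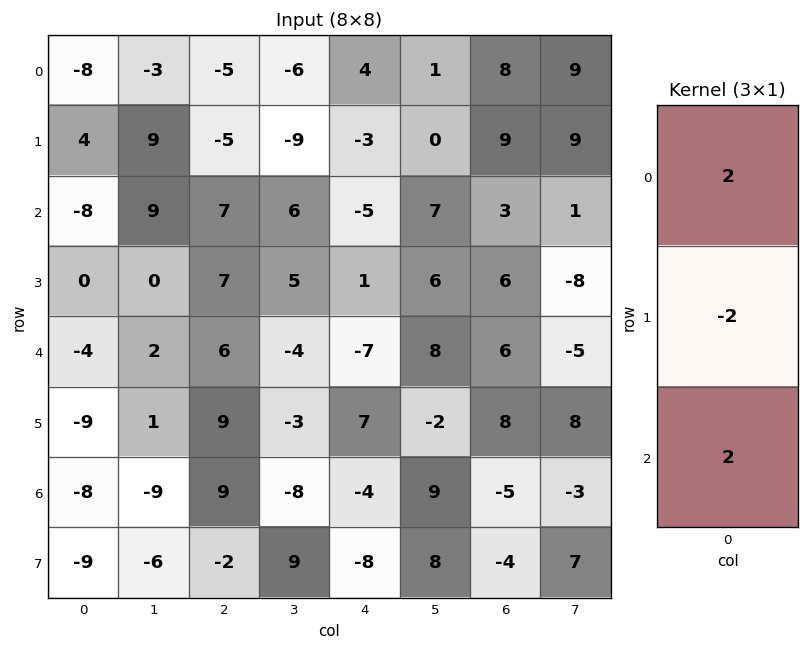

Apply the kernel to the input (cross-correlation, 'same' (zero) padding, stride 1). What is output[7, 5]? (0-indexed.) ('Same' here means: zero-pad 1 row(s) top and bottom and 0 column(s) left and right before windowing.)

2

The receptive field on the zero-padded input at this output position is [9 / 8 / 0]. Elementwise product with the kernel and sum: 9·2 + 8·-2 + 0·2.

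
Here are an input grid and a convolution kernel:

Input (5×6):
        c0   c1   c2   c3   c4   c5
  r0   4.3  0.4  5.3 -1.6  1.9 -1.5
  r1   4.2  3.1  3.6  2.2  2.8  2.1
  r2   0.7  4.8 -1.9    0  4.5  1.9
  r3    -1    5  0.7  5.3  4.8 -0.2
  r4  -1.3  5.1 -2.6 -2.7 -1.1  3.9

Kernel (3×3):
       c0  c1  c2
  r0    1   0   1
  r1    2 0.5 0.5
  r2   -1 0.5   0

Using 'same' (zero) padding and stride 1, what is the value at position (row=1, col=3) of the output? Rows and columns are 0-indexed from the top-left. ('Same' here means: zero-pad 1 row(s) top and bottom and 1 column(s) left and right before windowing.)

18.8

The receptive field on the zero-padded input at this output position is [5.3 -1.6 1.9 / 3.6 2.2 2.8 / -1.9 0 4.5]. Elementwise product with the kernel and sum: 5.3·1 + 1.9·1 + 3.6·2 + 2.2·0.5 + 2.8·0.5 + -1.9·-1 + 0·0.5.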